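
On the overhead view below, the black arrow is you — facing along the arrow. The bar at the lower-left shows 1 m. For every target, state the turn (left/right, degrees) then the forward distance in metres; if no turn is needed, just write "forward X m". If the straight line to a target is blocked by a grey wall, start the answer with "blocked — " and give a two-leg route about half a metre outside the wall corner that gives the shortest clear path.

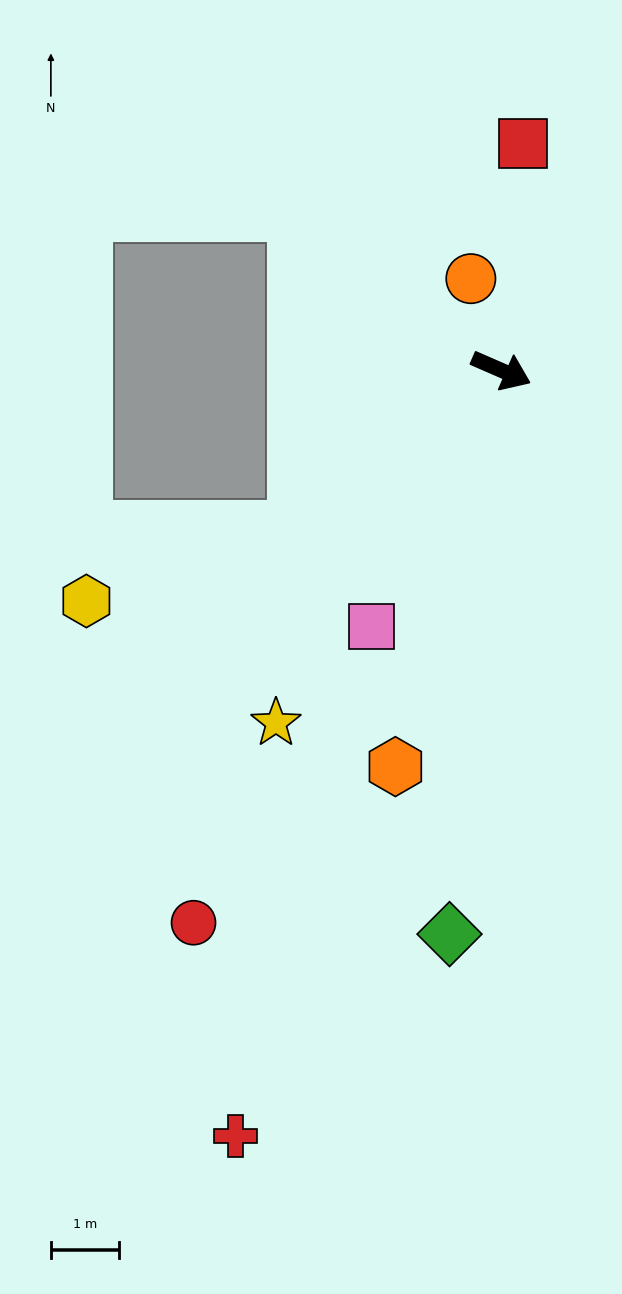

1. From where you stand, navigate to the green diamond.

turn right 72°, forward 8.3 m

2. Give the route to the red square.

turn left 108°, forward 3.4 m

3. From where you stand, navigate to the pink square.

turn right 93°, forward 4.2 m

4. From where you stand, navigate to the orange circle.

turn left 132°, forward 1.4 m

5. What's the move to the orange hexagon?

turn right 81°, forward 6.0 m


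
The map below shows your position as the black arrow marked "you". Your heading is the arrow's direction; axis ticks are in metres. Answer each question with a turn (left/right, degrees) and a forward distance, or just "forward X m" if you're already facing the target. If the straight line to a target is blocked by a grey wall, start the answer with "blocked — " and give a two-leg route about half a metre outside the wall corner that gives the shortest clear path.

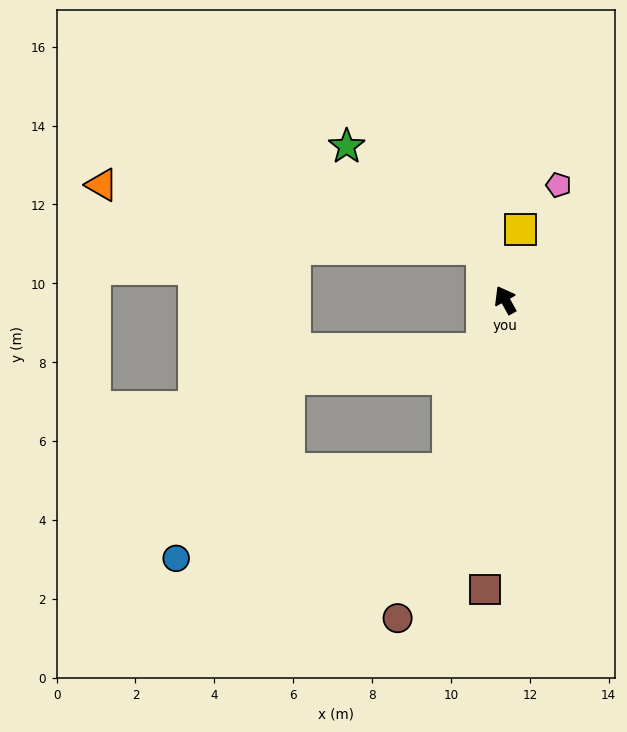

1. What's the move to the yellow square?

turn right 41°, forward 1.8 m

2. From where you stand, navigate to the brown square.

turn left 147°, forward 7.4 m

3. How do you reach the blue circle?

blocked — turn left 132°, forward 4.5 m, then turn right 53°, forward 7.3 m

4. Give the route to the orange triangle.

blocked — turn right 5°, forward 1.4 m, then turn left 56°, forward 9.8 m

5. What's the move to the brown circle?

turn left 132°, forward 8.5 m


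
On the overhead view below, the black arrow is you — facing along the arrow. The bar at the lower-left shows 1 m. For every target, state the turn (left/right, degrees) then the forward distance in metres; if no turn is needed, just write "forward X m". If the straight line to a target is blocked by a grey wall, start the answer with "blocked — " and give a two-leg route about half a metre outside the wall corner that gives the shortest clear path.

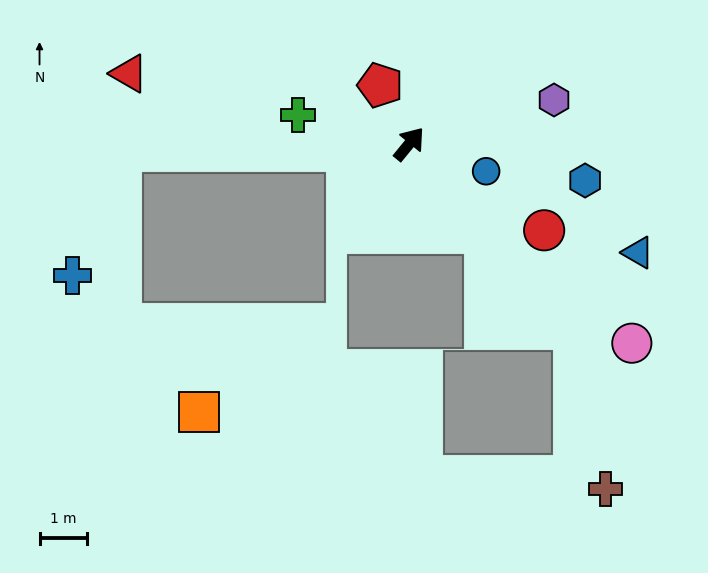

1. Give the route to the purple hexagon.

turn right 34°, forward 3.2 m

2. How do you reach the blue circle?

turn right 70°, forward 1.7 m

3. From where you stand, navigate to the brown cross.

blocked — turn right 99°, forward 5.2 m, then turn right 30°, forward 3.4 m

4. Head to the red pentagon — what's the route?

turn left 66°, forward 1.4 m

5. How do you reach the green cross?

turn left 115°, forward 2.4 m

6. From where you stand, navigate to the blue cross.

blocked — turn left 131°, forward 6.1 m, then turn left 67°, forward 2.8 m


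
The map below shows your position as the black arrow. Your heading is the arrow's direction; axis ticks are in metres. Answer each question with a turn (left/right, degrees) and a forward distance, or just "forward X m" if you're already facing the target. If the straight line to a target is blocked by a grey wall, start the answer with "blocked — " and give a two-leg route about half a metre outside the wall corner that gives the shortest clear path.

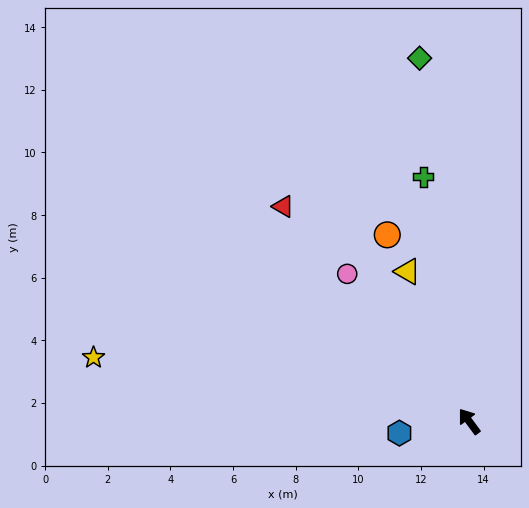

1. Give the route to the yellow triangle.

turn right 14°, forward 5.2 m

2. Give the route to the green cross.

turn right 26°, forward 7.9 m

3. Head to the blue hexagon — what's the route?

turn left 63°, forward 2.3 m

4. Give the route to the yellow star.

turn left 44°, forward 12.2 m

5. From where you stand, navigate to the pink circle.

turn left 3°, forward 6.1 m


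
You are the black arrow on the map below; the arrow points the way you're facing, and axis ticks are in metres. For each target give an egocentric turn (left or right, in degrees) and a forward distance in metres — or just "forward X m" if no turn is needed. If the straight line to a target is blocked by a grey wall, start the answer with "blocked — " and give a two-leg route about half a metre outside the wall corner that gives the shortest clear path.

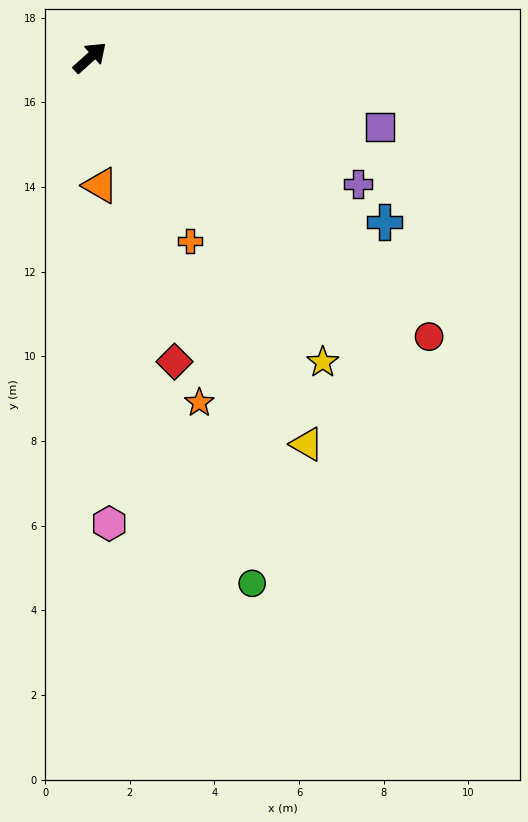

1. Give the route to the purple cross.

turn right 67°, forward 7.0 m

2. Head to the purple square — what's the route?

turn right 56°, forward 7.0 m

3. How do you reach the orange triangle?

turn right 127°, forward 3.0 m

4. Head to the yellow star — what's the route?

turn right 95°, forward 9.1 m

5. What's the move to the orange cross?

turn right 103°, forward 4.9 m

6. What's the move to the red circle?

turn right 81°, forward 10.4 m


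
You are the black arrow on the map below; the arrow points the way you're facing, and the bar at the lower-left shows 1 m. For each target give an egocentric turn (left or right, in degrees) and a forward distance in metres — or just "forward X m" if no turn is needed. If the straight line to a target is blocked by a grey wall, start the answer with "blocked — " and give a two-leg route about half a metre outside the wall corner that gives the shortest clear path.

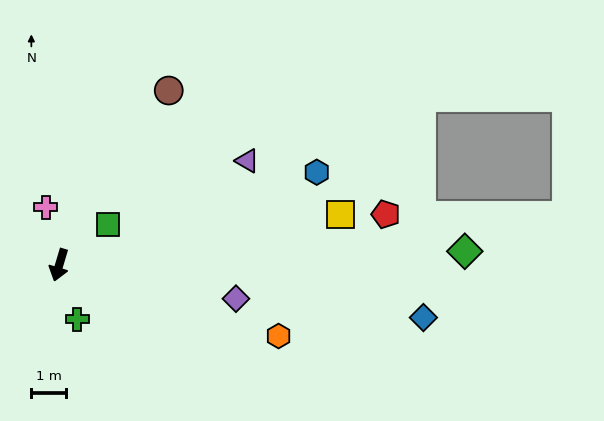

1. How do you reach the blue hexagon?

turn left 126°, forward 7.9 m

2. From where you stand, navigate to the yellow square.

turn left 117°, forward 8.3 m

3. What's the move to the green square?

turn left 146°, forward 1.8 m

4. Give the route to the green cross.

turn left 35°, forward 1.7 m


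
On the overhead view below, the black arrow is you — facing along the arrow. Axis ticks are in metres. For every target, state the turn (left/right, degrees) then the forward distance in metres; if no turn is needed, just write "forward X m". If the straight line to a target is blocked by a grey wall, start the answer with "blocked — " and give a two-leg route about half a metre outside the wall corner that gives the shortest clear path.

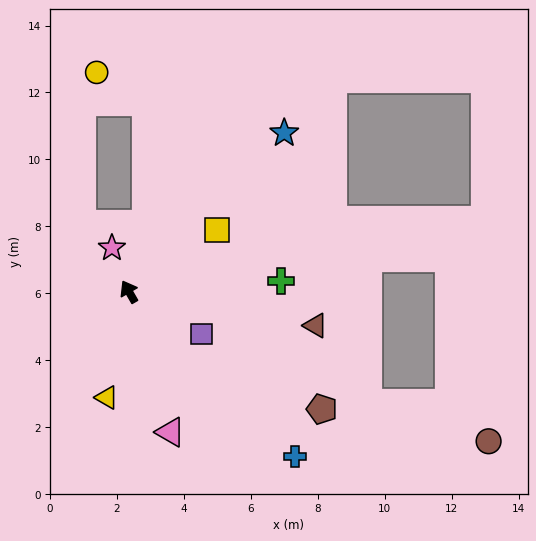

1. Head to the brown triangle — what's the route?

turn right 130°, forward 5.7 m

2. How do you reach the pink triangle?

turn left 167°, forward 4.4 m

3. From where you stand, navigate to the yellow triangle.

turn left 138°, forward 3.2 m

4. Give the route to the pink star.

turn right 9°, forward 1.4 m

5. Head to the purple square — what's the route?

turn right 150°, forward 2.5 m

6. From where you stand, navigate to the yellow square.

turn right 85°, forward 3.2 m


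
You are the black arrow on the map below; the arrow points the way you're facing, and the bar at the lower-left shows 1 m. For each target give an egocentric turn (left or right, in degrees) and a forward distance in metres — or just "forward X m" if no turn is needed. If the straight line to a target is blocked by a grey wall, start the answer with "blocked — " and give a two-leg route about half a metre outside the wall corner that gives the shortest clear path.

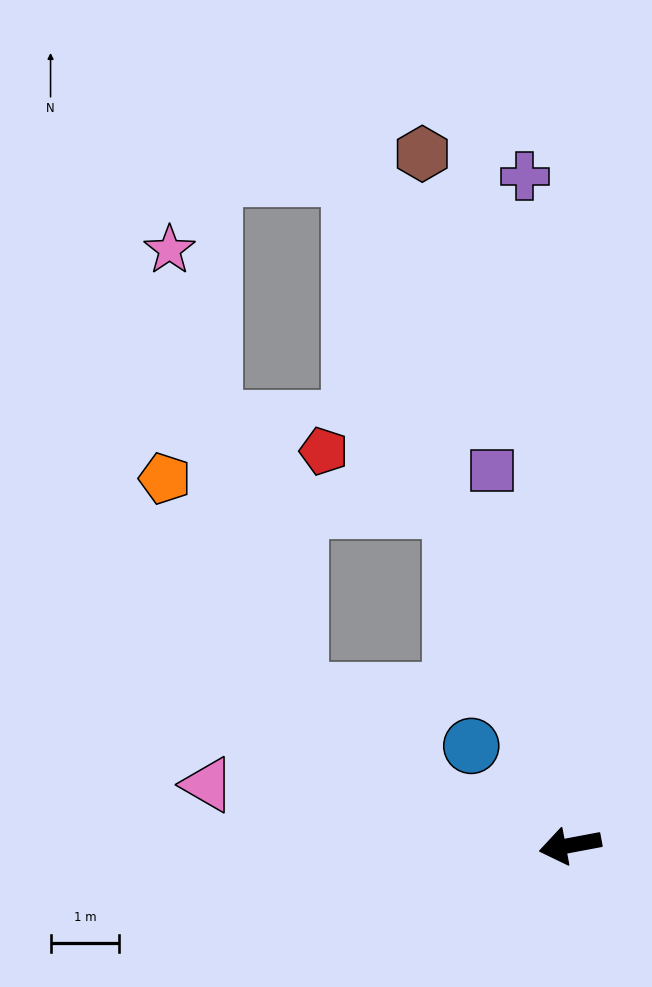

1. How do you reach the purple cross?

turn right 97°, forward 9.8 m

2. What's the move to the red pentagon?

blocked — turn right 81°, forward 5.2 m, then turn left 46°, forward 2.1 m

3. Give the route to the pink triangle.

turn right 20°, forward 5.4 m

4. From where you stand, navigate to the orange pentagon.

blocked — turn right 81°, forward 5.2 m, then turn left 64°, forward 4.2 m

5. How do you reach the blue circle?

turn right 56°, forward 2.0 m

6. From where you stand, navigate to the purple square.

turn right 89°, forward 5.6 m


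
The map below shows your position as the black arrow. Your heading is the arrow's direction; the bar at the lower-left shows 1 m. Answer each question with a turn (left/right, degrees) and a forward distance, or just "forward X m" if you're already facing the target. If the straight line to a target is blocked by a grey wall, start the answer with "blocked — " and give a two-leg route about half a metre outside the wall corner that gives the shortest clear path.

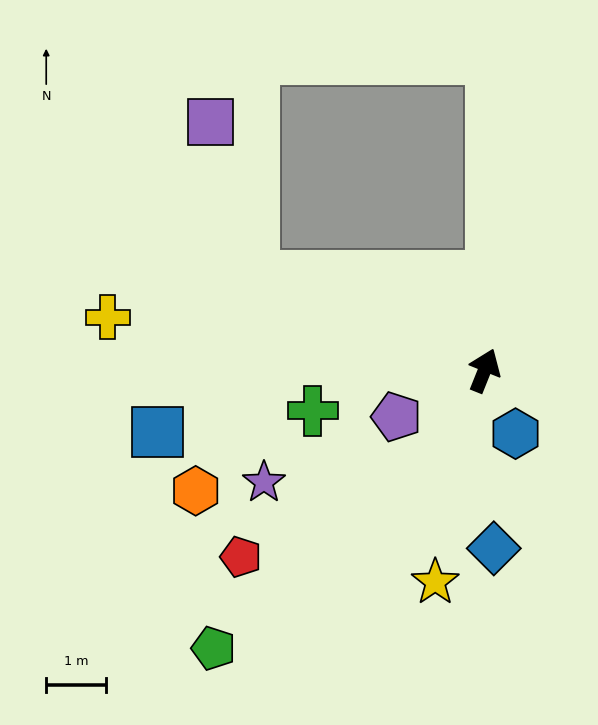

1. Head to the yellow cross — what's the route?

turn left 104°, forward 6.3 m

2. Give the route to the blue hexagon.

turn right 132°, forward 1.2 m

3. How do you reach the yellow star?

turn right 171°, forward 3.6 m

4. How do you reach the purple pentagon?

turn left 140°, forward 1.7 m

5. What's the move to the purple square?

blocked — turn left 90°, forward 4.2 m, then turn right 52°, forward 2.7 m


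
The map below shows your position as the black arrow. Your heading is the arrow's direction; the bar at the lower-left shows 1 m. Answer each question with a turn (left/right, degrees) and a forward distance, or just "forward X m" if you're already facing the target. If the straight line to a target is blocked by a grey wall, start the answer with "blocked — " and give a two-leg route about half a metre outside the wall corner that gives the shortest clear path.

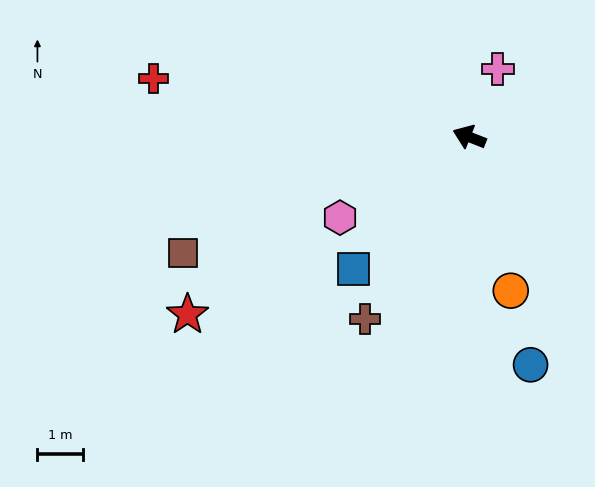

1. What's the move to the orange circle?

turn left 127°, forward 3.5 m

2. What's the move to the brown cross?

turn left 82°, forward 4.6 m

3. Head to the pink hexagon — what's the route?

turn left 53°, forward 3.4 m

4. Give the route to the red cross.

turn left 11°, forward 7.1 m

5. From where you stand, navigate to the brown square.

turn left 44°, forward 6.8 m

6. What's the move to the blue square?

turn left 70°, forward 3.9 m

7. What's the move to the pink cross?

turn right 91°, forward 1.6 m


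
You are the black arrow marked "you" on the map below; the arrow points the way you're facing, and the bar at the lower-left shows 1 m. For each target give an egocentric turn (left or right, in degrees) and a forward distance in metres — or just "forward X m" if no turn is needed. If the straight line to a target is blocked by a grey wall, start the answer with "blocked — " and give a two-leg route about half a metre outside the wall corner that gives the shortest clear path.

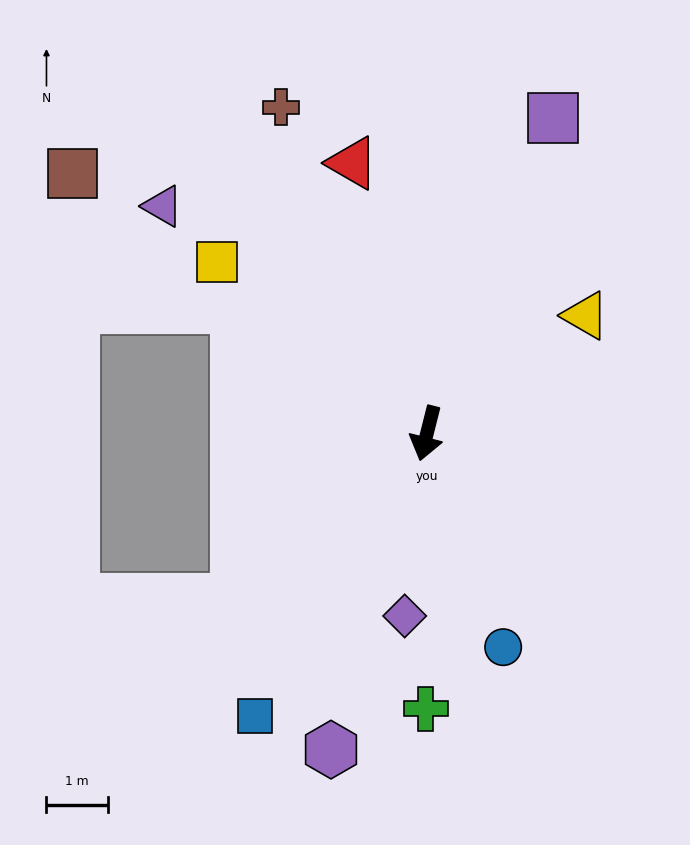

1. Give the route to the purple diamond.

turn left 7°, forward 3.0 m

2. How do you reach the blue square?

turn right 17°, forward 5.4 m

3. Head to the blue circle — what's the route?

turn left 34°, forward 3.7 m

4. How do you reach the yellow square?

turn right 115°, forward 4.4 m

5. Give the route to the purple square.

turn left 172°, forward 5.6 m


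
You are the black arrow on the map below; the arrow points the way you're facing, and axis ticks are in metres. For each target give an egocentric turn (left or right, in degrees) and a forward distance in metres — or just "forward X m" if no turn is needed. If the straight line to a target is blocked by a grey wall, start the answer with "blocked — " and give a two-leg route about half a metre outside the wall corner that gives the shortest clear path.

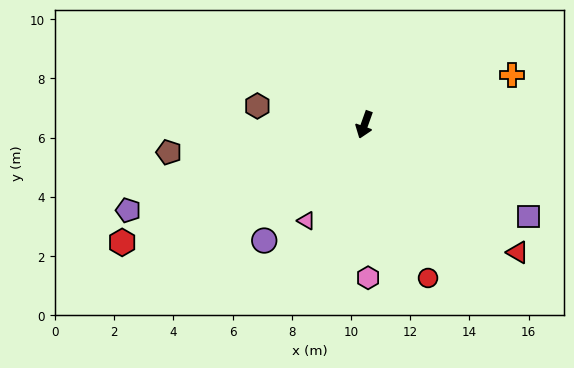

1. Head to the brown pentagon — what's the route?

turn right 62°, forward 6.7 m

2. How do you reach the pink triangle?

turn right 12°, forward 3.8 m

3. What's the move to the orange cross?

turn left 128°, forward 5.2 m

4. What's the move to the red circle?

turn left 42°, forward 5.6 m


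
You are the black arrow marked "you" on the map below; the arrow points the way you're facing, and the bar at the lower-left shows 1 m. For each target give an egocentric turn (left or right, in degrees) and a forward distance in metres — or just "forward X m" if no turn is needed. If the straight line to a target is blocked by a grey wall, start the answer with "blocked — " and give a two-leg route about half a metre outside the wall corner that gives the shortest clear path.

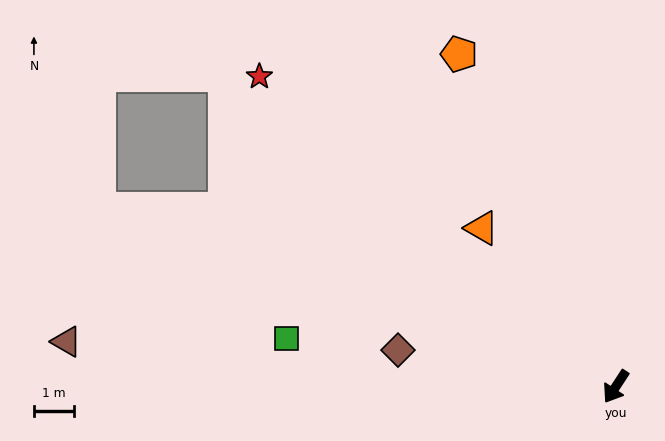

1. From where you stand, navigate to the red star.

turn right 98°, forward 11.7 m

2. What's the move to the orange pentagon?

turn right 122°, forward 9.1 m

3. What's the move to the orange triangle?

turn right 107°, forward 5.2 m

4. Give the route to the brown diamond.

turn right 66°, forward 5.5 m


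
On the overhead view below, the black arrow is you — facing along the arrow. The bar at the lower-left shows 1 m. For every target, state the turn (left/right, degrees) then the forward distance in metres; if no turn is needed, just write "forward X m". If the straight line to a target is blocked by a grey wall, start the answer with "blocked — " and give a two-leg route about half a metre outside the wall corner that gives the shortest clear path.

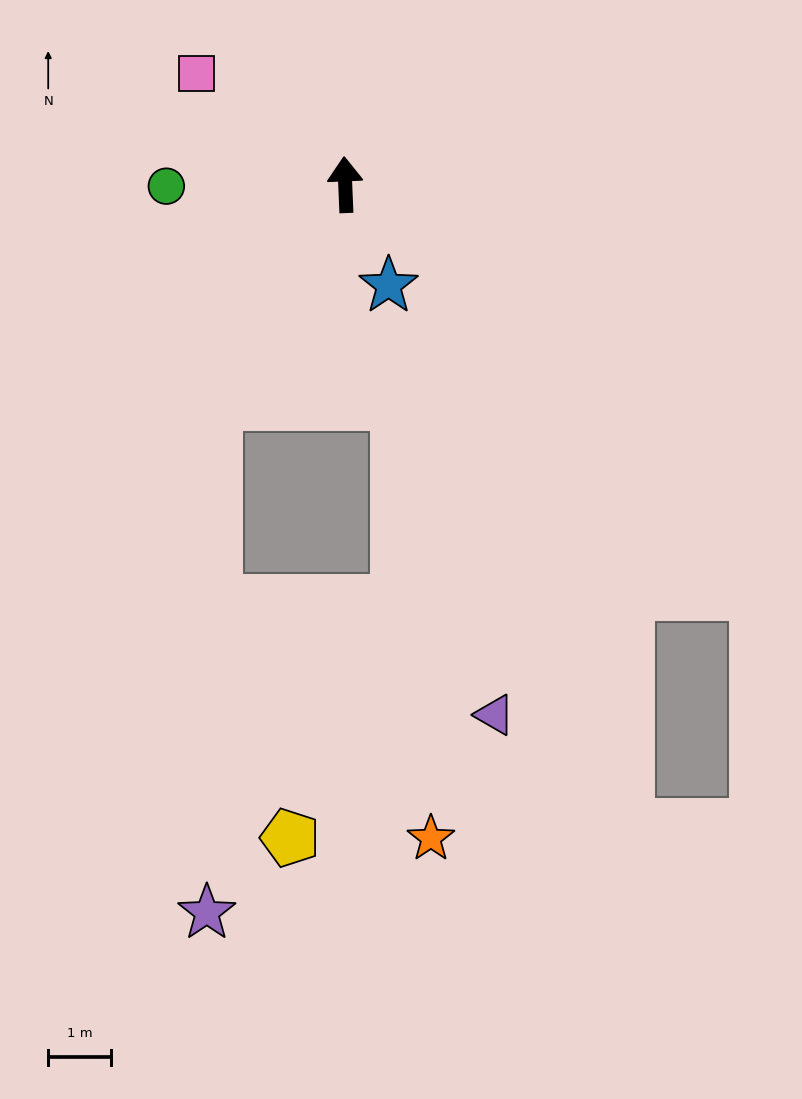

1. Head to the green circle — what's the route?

turn left 88°, forward 2.9 m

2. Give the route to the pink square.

turn left 51°, forward 3.0 m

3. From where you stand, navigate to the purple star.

blocked — turn left 147°, forward 4.1 m, then turn left 30°, forward 8.1 m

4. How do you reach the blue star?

turn right 159°, forward 1.8 m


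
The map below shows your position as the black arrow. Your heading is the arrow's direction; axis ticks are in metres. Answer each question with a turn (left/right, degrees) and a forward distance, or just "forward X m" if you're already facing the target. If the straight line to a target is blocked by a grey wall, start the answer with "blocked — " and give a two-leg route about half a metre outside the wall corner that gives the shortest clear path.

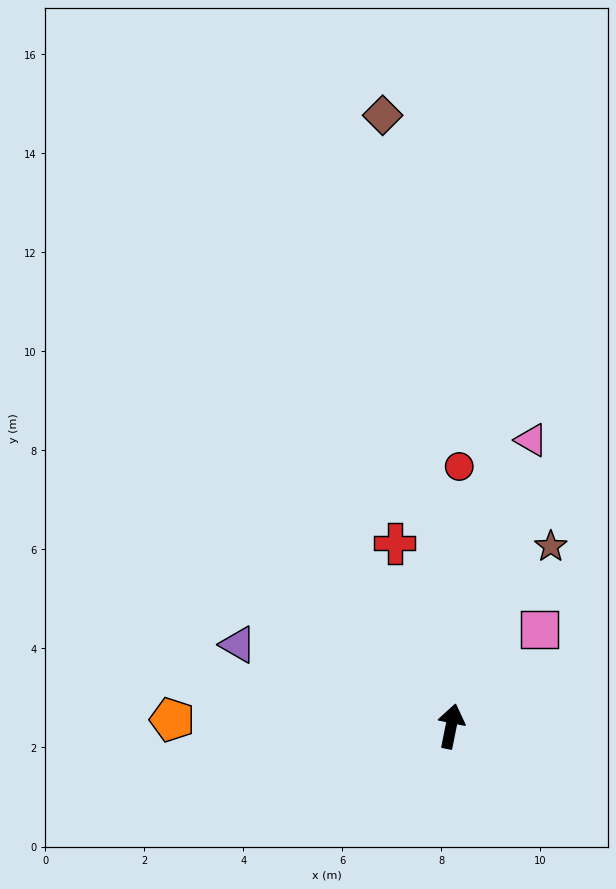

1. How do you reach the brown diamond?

turn left 18°, forward 12.4 m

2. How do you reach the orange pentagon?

turn left 100°, forward 5.6 m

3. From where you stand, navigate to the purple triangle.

turn left 80°, forward 4.6 m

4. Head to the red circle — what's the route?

turn left 10°, forward 5.2 m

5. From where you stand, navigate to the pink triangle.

turn right 4°, forward 6.0 m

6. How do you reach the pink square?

turn right 31°, forward 2.6 m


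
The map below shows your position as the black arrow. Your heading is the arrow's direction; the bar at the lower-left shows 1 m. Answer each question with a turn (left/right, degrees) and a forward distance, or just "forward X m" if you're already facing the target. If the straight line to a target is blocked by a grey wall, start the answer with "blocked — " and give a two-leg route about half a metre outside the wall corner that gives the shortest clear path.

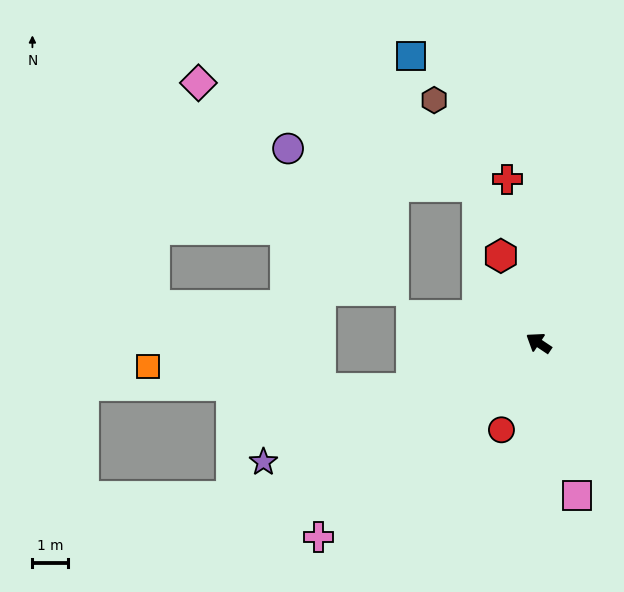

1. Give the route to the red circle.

turn left 101°, forward 2.6 m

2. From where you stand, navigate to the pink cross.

turn left 75°, forward 8.2 m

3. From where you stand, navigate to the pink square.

turn left 138°, forward 4.4 m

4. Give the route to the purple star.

turn left 57°, forward 8.4 m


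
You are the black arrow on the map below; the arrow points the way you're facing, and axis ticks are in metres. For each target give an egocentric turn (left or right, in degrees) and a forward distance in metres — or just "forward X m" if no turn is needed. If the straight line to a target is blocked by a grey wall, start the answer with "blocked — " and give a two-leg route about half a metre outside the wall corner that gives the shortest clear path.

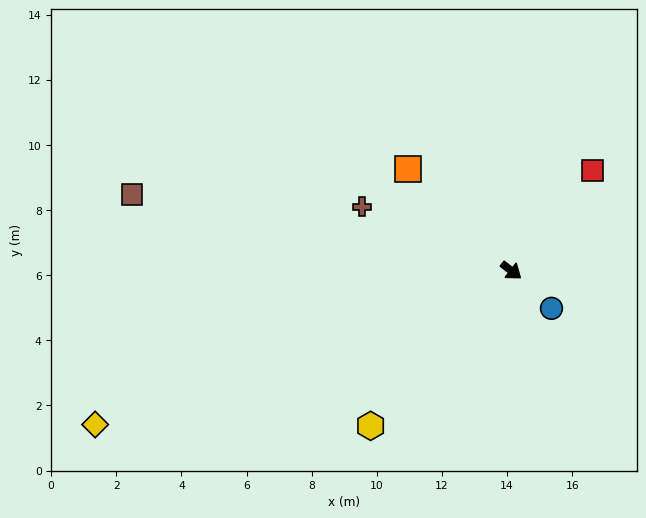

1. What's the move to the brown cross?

turn right 165°, forward 5.0 m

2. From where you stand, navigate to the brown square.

turn right 154°, forward 11.9 m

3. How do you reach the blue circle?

turn right 5°, forward 1.7 m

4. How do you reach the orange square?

turn left 173°, forward 4.4 m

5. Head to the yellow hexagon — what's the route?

turn right 94°, forward 6.4 m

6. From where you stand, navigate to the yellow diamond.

turn right 122°, forward 13.6 m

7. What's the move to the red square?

turn left 89°, forward 4.0 m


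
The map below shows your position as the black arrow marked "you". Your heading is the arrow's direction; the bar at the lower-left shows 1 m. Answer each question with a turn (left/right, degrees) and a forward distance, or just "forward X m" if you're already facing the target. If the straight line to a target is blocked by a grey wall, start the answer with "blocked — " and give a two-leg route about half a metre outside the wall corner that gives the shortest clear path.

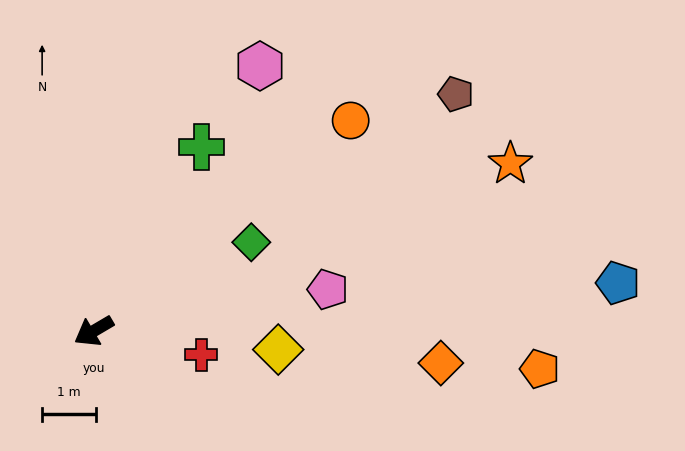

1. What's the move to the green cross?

turn right 151°, forward 4.0 m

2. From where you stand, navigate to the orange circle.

turn right 171°, forward 6.2 m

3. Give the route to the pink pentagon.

turn left 160°, forward 4.4 m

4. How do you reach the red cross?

turn left 137°, forward 2.0 m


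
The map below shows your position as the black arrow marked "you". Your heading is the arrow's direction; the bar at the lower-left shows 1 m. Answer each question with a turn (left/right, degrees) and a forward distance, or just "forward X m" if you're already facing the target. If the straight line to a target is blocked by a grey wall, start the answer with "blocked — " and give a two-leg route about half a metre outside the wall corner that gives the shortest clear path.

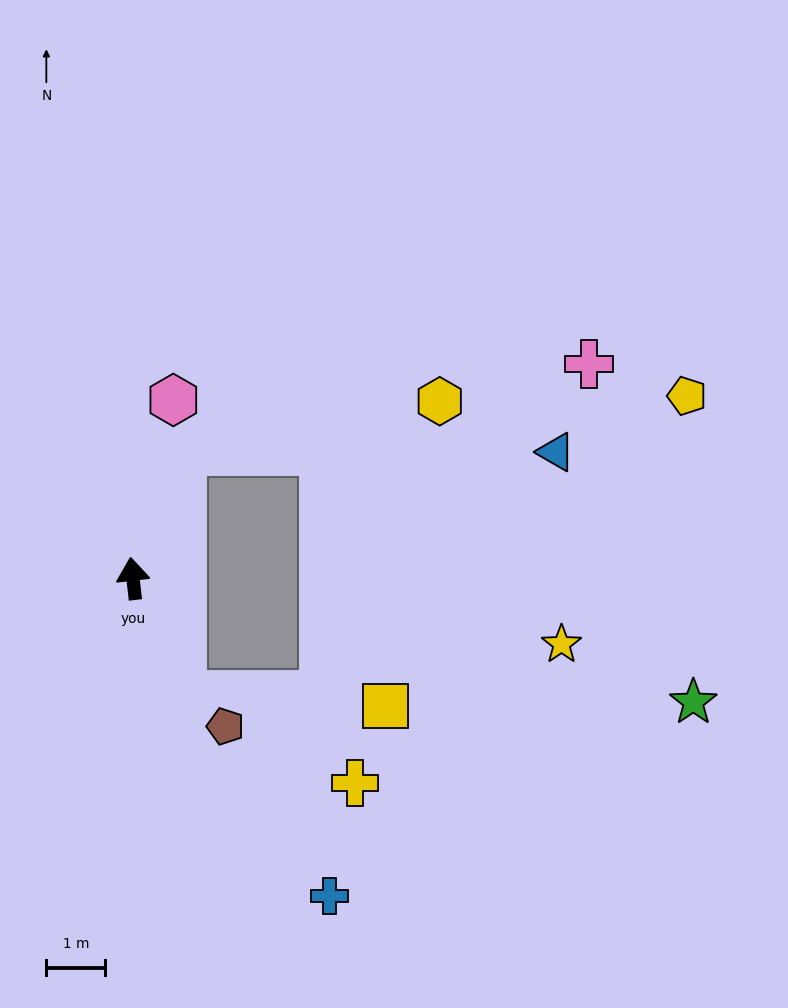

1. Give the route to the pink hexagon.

turn right 19°, forward 3.1 m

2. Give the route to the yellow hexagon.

blocked — turn right 27°, forward 2.3 m, then turn right 59°, forward 4.4 m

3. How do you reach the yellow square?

blocked — turn right 164°, forward 2.1 m, then turn left 64°, forward 3.5 m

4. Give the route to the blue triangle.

blocked — turn right 27°, forward 2.3 m, then turn right 70°, forward 6.3 m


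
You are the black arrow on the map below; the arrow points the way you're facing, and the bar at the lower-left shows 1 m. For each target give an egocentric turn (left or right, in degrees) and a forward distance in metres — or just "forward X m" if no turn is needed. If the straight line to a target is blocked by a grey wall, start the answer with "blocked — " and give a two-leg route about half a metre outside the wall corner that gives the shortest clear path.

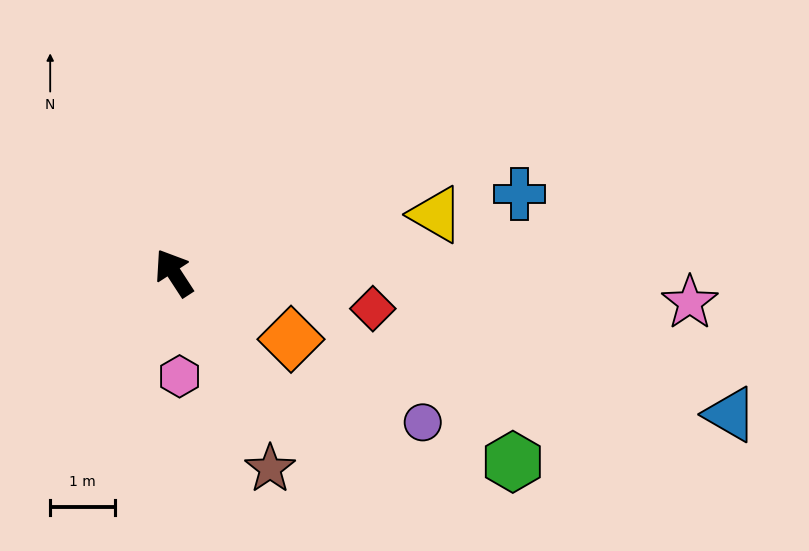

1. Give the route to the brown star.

turn left 173°, forward 3.4 m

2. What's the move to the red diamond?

turn right 133°, forward 3.1 m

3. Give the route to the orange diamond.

turn right 153°, forward 2.1 m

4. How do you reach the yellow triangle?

turn right 111°, forward 4.1 m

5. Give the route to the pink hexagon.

turn left 150°, forward 1.6 m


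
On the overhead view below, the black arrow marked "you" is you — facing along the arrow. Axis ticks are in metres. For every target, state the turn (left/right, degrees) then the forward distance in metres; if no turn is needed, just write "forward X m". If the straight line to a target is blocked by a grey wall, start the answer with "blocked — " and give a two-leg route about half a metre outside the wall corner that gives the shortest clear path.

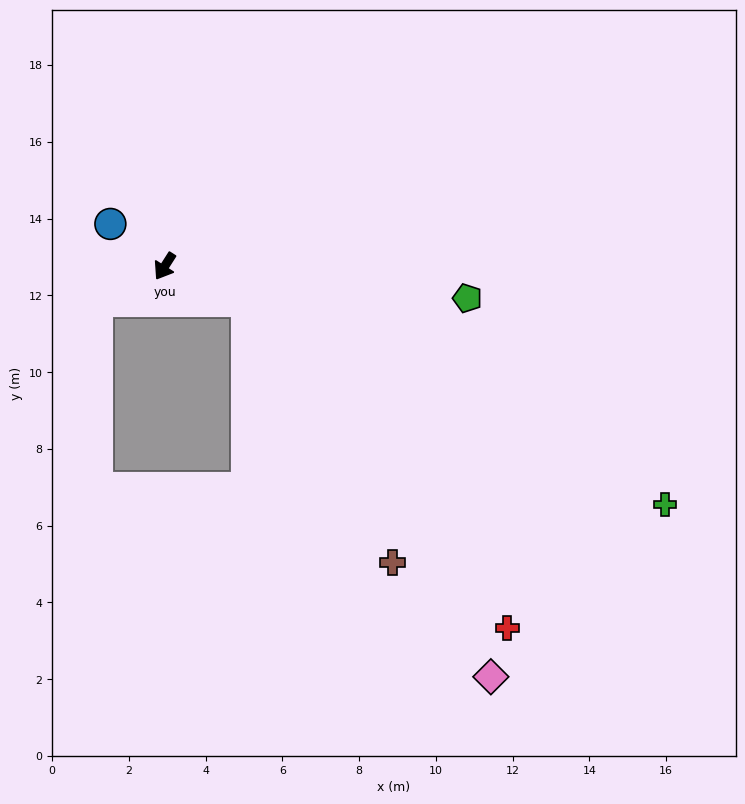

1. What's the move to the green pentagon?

turn left 116°, forward 7.9 m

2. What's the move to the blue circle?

turn right 95°, forward 1.8 m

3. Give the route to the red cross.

blocked — turn left 100°, forward 2.3 m, then turn right 29°, forward 10.9 m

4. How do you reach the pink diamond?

blocked — turn left 100°, forward 2.3 m, then turn right 35°, forward 11.7 m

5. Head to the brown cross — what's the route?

blocked — turn left 100°, forward 2.3 m, then turn right 38°, forward 7.8 m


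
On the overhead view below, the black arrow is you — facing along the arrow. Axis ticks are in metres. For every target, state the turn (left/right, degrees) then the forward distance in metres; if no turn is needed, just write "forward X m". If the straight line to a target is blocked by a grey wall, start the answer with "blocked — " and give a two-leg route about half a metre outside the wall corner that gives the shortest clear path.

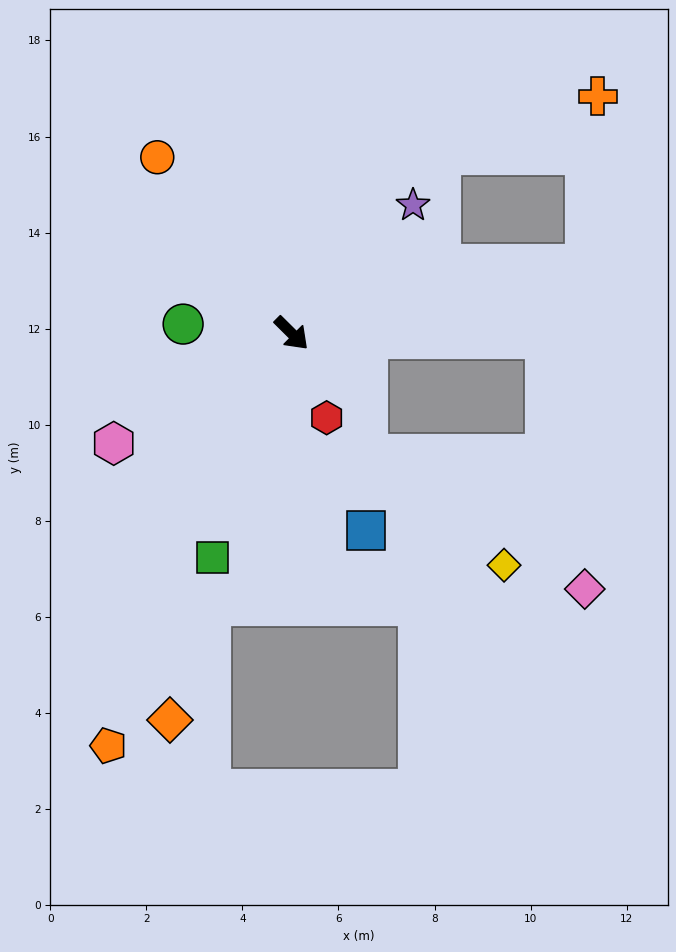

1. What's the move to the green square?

turn right 65°, forward 4.9 m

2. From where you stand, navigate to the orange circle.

turn left 172°, forward 4.6 m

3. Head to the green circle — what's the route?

turn right 140°, forward 2.3 m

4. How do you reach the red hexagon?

turn right 23°, forward 1.9 m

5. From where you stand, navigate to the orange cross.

blocked — turn left 58°, forward 6.3 m, then turn left 73°, forward 3.5 m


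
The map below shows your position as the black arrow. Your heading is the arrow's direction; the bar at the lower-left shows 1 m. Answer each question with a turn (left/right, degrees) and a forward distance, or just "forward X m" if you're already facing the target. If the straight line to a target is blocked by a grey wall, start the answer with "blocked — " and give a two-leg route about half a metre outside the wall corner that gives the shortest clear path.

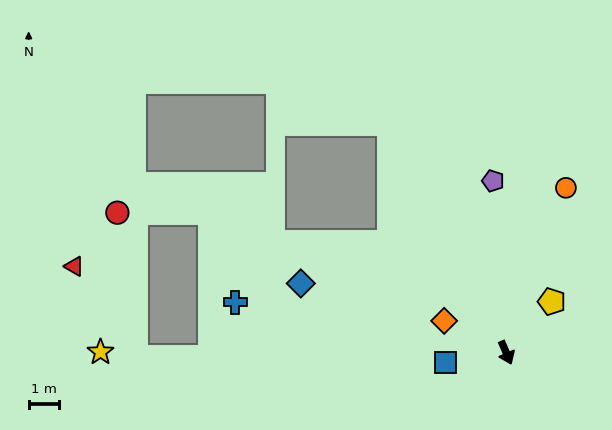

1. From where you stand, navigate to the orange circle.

turn left 137°, forward 5.9 m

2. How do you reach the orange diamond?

turn right 140°, forward 2.3 m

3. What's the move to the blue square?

turn right 104°, forward 2.1 m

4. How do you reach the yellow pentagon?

turn left 115°, forward 2.3 m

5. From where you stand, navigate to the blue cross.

turn right 124°, forward 9.2 m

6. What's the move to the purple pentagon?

turn left 161°, forward 5.8 m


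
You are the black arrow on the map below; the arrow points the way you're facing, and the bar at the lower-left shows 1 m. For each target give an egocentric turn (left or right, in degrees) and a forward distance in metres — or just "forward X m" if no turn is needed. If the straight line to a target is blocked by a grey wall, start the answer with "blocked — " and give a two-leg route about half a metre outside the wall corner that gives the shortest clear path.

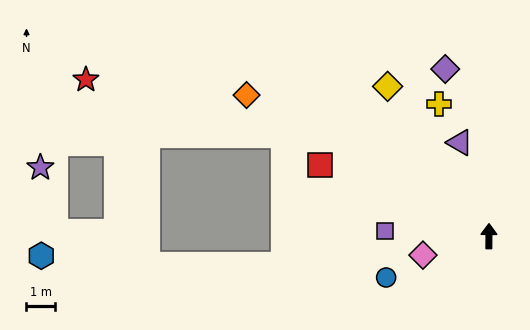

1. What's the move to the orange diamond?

turn left 60°, forward 9.8 m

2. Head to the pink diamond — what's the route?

turn left 106°, forward 2.4 m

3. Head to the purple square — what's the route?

turn left 87°, forward 3.6 m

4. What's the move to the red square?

turn left 67°, forward 6.4 m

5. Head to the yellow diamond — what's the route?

turn left 34°, forward 6.3 m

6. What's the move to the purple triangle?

turn left 18°, forward 3.4 m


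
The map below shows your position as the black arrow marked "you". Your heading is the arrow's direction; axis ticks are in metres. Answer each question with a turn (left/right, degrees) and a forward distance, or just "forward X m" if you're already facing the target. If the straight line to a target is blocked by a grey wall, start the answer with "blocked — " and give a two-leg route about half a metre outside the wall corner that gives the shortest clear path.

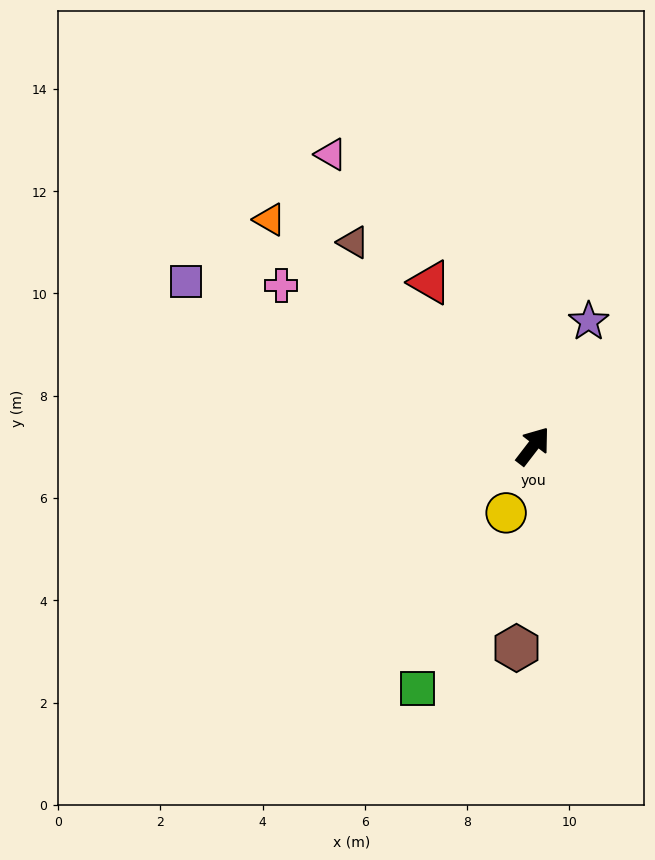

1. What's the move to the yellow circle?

turn right 164°, forward 1.4 m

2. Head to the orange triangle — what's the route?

turn left 87°, forward 6.8 m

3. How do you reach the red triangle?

turn left 70°, forward 3.8 m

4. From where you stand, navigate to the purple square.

turn left 102°, forward 7.5 m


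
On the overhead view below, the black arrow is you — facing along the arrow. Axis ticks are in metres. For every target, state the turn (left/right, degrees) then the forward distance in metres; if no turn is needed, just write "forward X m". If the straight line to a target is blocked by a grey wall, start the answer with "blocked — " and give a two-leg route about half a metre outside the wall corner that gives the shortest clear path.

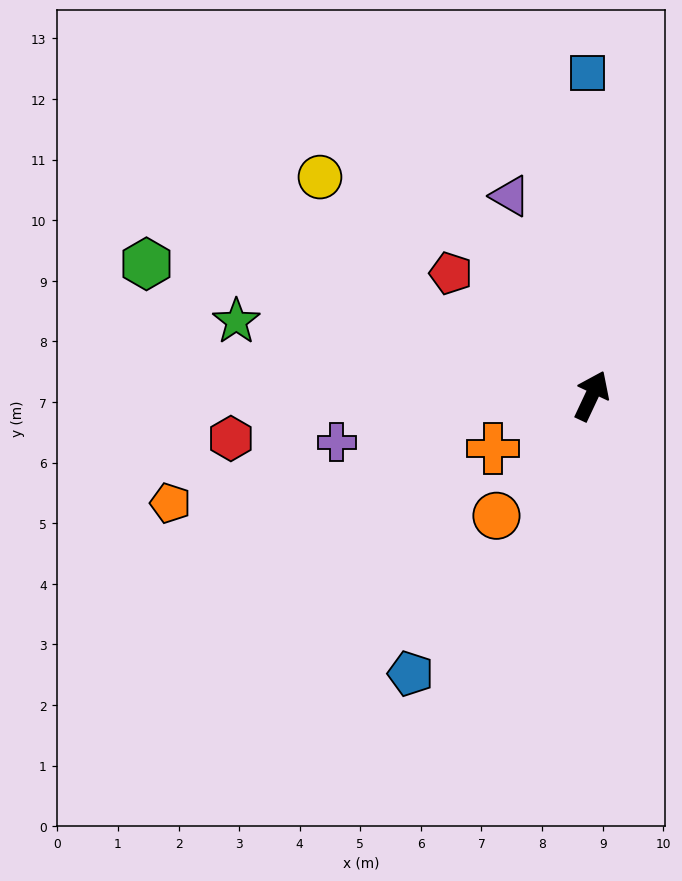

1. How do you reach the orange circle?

turn left 167°, forward 2.5 m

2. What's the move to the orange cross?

turn left 143°, forward 1.8 m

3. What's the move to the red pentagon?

turn left 74°, forward 3.1 m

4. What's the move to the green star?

turn left 103°, forward 6.0 m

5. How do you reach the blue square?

turn left 26°, forward 5.3 m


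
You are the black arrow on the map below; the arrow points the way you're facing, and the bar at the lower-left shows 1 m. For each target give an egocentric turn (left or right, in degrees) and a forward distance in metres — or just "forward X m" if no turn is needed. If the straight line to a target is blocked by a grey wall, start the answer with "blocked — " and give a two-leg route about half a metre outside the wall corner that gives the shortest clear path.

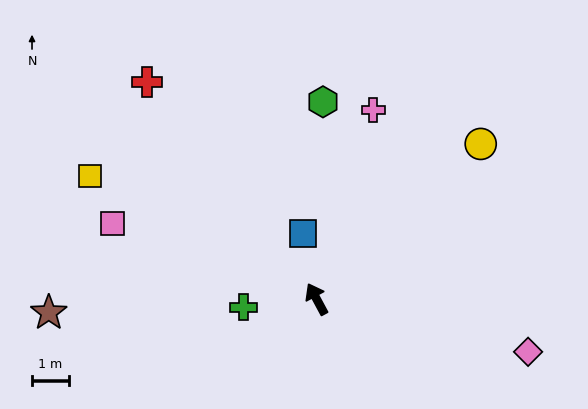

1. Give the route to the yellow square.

turn left 33°, forward 7.1 m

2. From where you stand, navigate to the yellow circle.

turn right 75°, forward 6.2 m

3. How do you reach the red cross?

turn left 10°, forward 7.5 m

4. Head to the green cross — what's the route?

turn left 68°, forward 2.0 m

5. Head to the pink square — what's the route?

turn left 41°, forward 5.9 m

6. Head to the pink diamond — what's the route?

turn right 132°, forward 6.0 m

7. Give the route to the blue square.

turn right 17°, forward 1.8 m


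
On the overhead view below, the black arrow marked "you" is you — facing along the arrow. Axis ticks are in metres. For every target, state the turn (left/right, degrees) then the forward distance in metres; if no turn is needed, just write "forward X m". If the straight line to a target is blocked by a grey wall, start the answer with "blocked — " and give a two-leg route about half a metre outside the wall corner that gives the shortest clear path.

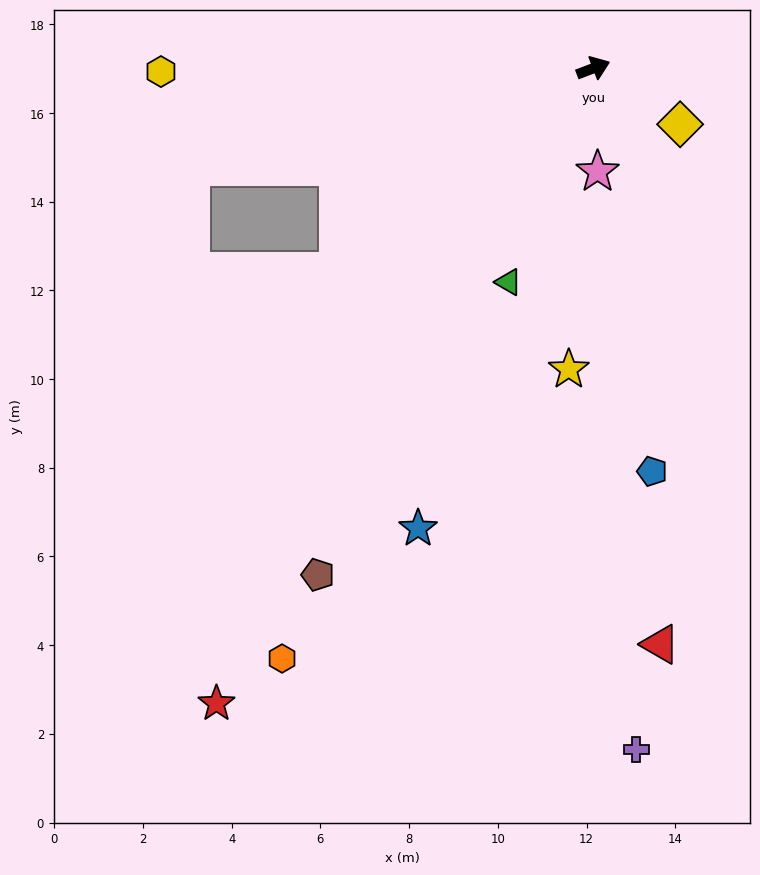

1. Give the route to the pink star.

turn right 109°, forward 2.3 m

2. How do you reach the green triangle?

turn right 133°, forward 5.2 m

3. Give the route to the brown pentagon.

turn right 139°, forward 13.0 m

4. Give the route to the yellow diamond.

turn right 54°, forward 2.3 m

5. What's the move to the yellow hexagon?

turn left 160°, forward 9.7 m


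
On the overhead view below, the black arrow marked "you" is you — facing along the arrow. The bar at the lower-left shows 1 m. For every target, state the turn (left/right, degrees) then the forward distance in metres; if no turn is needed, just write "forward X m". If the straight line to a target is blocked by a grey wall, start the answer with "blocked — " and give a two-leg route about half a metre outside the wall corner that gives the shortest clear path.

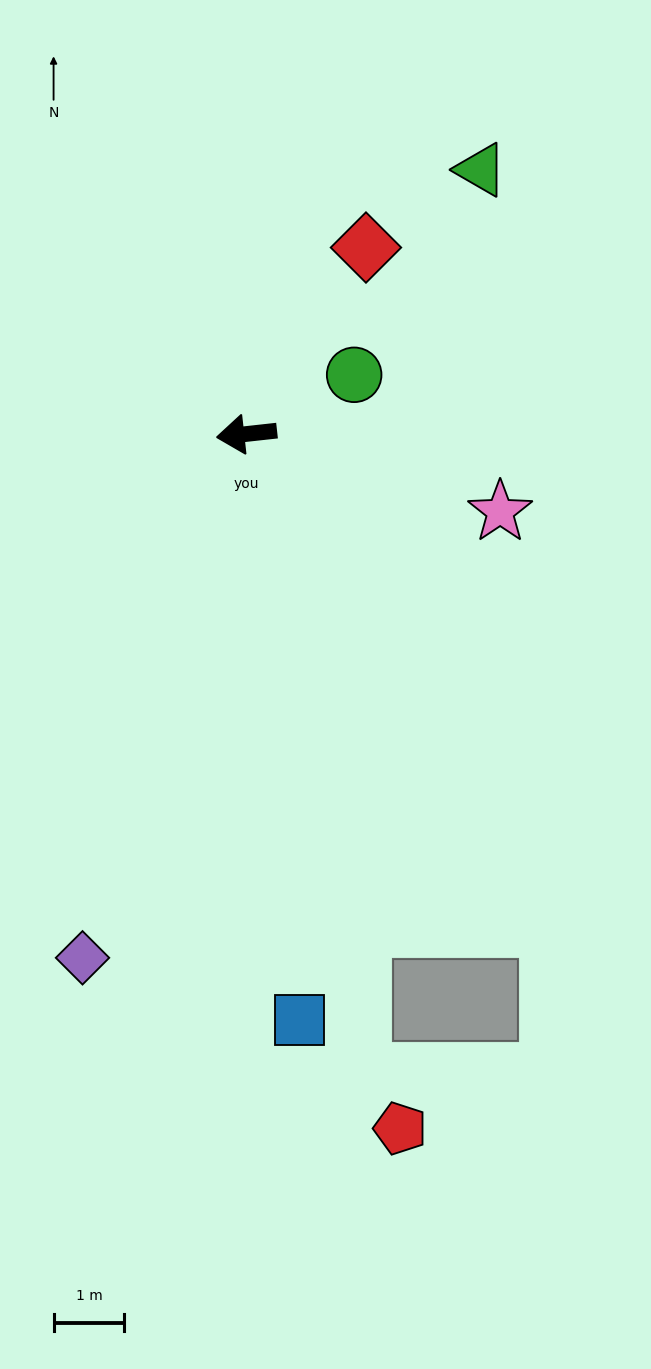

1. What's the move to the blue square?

turn left 89°, forward 8.3 m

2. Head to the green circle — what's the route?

turn right 157°, forward 1.7 m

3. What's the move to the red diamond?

turn right 129°, forward 3.1 m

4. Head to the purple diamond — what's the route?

turn left 66°, forward 7.7 m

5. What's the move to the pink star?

turn left 157°, forward 3.7 m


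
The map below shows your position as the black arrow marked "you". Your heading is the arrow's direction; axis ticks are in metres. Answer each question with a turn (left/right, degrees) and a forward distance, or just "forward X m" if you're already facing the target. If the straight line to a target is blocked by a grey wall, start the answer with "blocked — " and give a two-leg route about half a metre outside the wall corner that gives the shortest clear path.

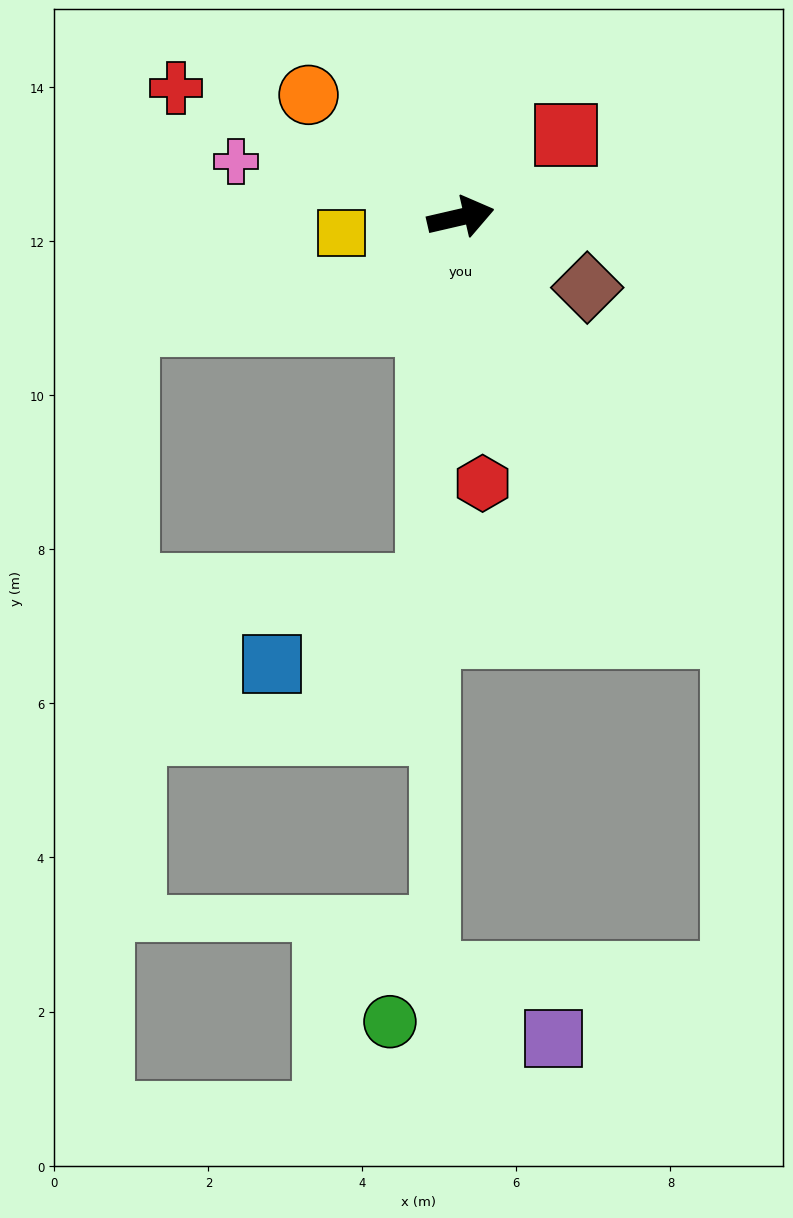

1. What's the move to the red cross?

turn left 143°, forward 4.1 m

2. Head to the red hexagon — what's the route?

turn right 98°, forward 3.5 m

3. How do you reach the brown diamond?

turn right 42°, forward 1.9 m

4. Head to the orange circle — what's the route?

turn left 128°, forward 2.5 m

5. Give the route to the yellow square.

turn left 175°, forward 1.6 m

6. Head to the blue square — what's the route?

blocked — turn right 108°, forward 4.8 m, then turn right 59°, forward 2.3 m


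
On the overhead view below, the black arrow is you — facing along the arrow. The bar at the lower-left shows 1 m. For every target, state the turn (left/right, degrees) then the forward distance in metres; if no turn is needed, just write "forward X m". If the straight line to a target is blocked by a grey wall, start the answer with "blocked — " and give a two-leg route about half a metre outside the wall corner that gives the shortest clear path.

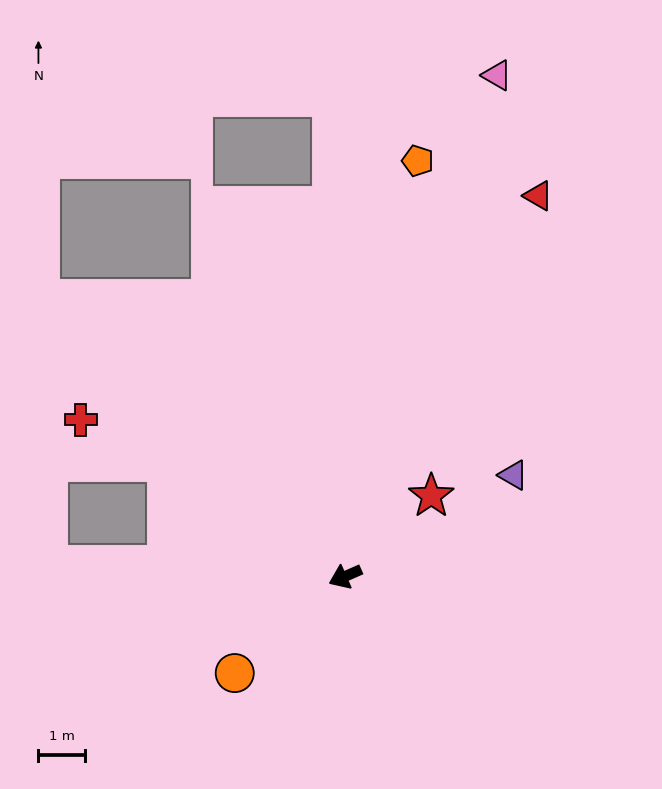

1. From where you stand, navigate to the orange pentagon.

turn right 124°, forward 9.1 m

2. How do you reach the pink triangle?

turn right 131°, forward 11.3 m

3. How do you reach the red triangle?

turn right 141°, forward 9.2 m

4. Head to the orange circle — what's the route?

turn left 18°, forward 3.2 m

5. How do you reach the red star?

turn right 161°, forward 2.5 m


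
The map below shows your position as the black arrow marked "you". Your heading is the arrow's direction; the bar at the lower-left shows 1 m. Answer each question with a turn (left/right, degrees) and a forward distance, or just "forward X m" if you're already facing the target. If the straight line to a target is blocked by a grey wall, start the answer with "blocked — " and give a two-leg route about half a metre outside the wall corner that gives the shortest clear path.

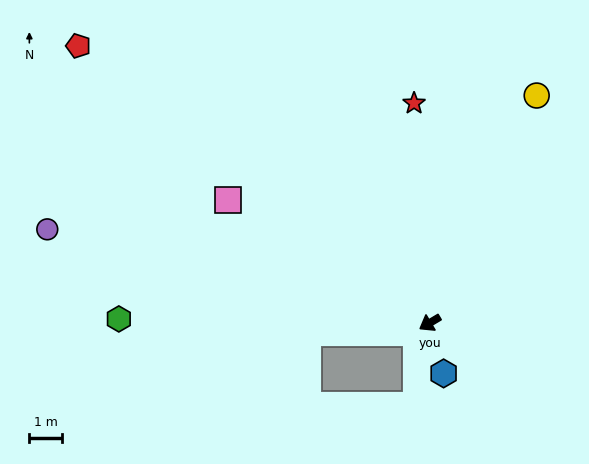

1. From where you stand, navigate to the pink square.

turn right 62°, forward 7.3 m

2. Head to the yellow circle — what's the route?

turn right 146°, forward 7.7 m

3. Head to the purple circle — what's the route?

turn right 45°, forward 12.1 m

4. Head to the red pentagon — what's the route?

turn right 69°, forward 13.8 m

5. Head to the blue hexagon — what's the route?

turn left 74°, forward 1.6 m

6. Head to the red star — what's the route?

turn right 117°, forward 6.8 m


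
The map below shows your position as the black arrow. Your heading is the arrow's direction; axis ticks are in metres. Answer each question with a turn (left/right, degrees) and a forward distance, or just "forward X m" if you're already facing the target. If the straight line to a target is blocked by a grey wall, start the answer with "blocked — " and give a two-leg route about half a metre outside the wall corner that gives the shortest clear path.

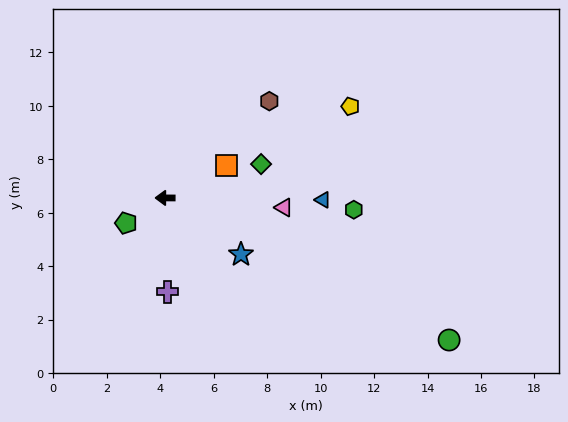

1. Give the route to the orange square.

turn right 152°, forward 2.6 m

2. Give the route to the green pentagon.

turn left 33°, forward 1.7 m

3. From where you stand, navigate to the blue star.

turn left 144°, forward 3.5 m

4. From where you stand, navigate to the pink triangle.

turn left 176°, forward 4.5 m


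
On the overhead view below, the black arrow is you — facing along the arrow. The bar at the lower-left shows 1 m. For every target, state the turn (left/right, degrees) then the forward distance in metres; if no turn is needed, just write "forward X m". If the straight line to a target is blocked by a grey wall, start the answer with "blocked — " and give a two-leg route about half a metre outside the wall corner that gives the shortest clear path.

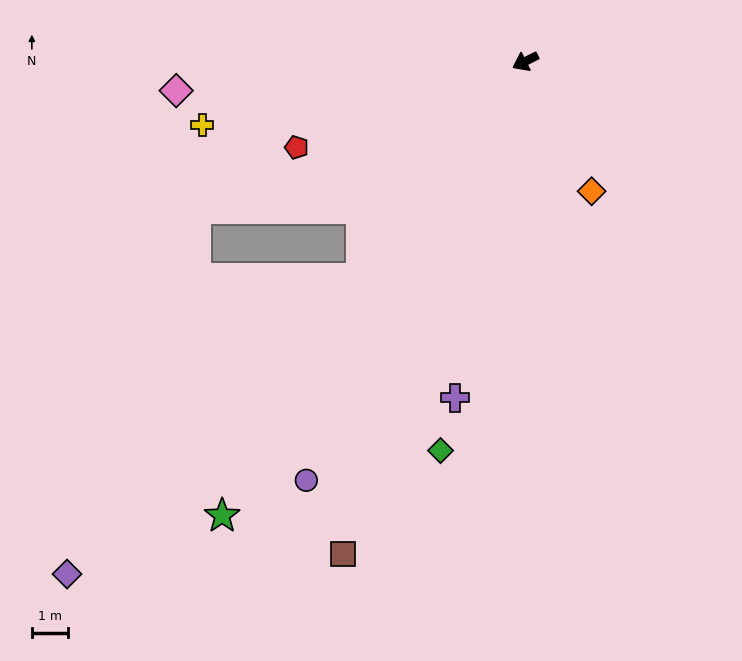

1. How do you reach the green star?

turn left 30°, forward 15.0 m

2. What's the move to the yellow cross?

turn right 16°, forward 9.0 m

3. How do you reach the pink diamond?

turn right 22°, forward 9.6 m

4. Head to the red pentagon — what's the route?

turn right 6°, forward 6.7 m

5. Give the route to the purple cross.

turn left 52°, forward 9.4 m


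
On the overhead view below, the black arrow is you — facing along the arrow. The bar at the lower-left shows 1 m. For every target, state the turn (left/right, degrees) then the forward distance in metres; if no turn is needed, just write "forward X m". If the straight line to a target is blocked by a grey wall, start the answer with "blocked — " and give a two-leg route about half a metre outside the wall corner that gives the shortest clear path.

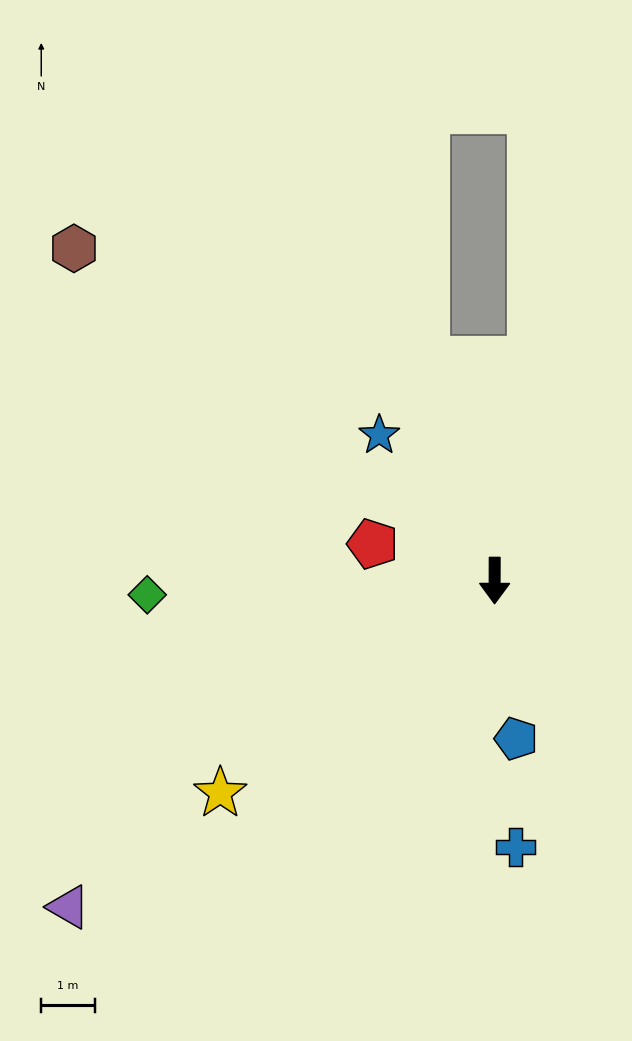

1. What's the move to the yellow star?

turn right 52°, forward 6.4 m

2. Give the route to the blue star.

turn right 141°, forward 3.4 m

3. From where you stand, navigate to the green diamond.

turn right 88°, forward 6.5 m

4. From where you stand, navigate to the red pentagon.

turn right 107°, forward 2.4 m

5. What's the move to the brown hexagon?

turn right 128°, forward 9.9 m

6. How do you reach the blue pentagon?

turn left 8°, forward 3.0 m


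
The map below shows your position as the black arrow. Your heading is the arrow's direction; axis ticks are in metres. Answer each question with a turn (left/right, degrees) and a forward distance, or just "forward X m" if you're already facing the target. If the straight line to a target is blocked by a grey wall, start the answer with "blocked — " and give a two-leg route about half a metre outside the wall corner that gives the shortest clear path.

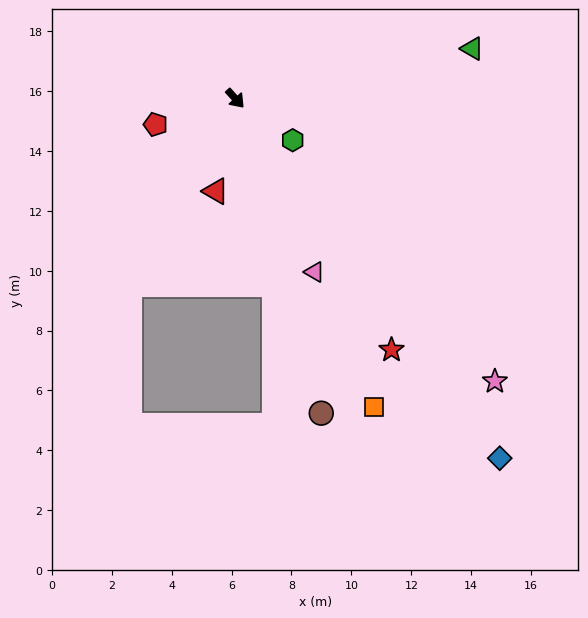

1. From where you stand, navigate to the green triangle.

turn left 60°, forward 8.1 m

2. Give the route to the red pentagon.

turn right 114°, forward 2.8 m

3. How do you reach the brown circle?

turn right 27°, forward 10.9 m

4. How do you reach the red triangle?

turn right 54°, forward 3.2 m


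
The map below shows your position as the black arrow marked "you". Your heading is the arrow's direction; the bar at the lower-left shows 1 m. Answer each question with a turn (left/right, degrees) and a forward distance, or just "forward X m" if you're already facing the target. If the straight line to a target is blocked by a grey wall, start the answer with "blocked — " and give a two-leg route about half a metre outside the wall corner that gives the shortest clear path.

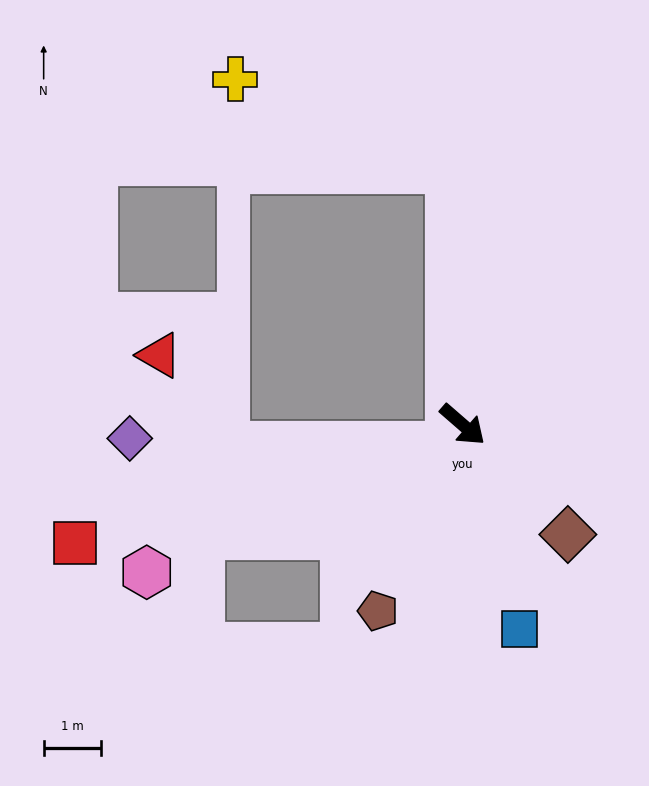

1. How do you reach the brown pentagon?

turn right 73°, forward 3.6 m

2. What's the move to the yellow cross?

blocked — turn left 134°, forward 4.5 m, then turn left 64°, forward 4.1 m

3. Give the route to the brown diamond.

turn right 5°, forward 2.7 m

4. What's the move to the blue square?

turn right 33°, forward 3.7 m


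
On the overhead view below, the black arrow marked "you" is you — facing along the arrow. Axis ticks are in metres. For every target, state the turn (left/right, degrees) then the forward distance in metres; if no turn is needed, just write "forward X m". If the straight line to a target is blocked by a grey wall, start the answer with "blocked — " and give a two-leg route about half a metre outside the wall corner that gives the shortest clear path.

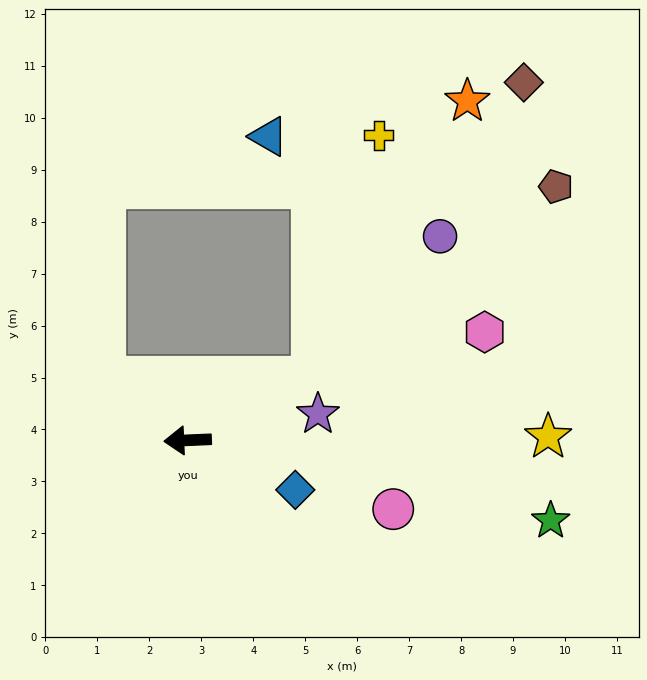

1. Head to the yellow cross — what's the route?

blocked — turn right 156°, forward 2.7 m, then turn left 48°, forward 4.9 m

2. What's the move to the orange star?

blocked — turn right 156°, forward 2.7 m, then turn left 34°, forward 6.1 m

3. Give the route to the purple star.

turn right 171°, forward 2.6 m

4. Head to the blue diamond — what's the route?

turn left 153°, forward 2.3 m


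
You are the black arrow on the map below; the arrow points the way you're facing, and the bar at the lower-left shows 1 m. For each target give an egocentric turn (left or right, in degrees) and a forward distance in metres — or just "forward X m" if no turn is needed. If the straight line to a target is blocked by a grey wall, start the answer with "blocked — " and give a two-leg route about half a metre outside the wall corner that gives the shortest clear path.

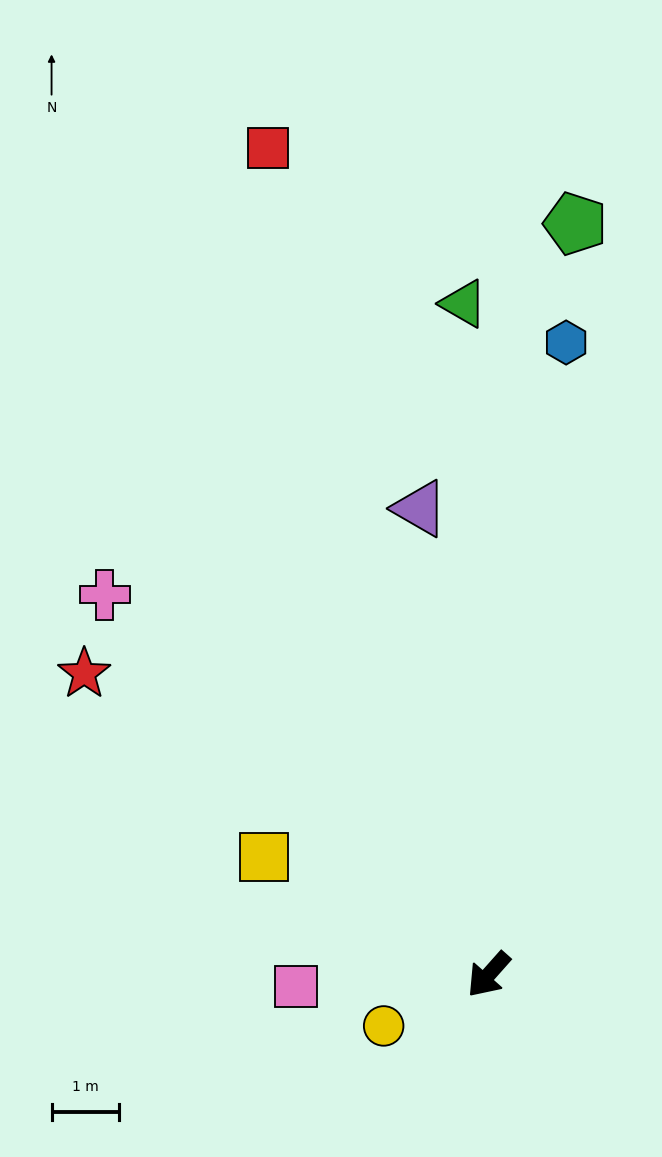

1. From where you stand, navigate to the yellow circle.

turn right 22°, forward 1.7 m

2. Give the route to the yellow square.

turn right 76°, forward 3.8 m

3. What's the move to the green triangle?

turn right 136°, forward 10.0 m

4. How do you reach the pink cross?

turn right 93°, forward 8.0 m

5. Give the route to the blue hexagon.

turn right 145°, forward 9.5 m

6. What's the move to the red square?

turn right 123°, forward 12.7 m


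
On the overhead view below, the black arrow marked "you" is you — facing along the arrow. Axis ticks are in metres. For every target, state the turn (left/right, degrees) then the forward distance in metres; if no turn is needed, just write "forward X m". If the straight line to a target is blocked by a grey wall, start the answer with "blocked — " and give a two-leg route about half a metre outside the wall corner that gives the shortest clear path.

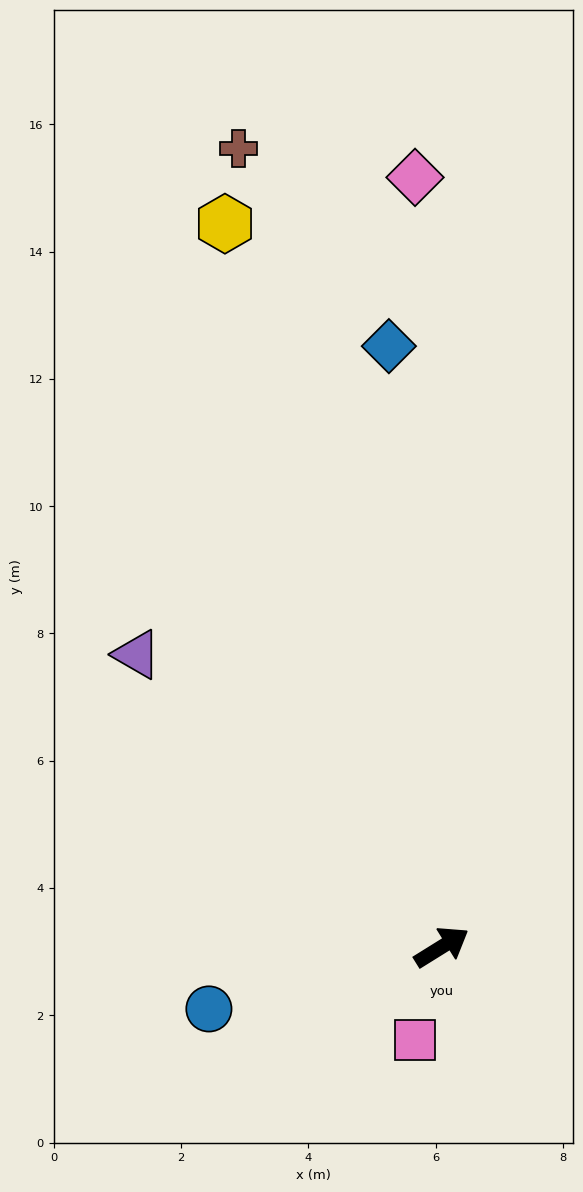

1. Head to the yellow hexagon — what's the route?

turn left 75°, forward 11.9 m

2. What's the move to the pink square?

turn right 138°, forward 1.5 m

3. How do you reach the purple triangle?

turn left 104°, forward 6.6 m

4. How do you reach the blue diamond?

turn left 63°, forward 9.5 m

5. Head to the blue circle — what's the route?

turn left 163°, forward 3.8 m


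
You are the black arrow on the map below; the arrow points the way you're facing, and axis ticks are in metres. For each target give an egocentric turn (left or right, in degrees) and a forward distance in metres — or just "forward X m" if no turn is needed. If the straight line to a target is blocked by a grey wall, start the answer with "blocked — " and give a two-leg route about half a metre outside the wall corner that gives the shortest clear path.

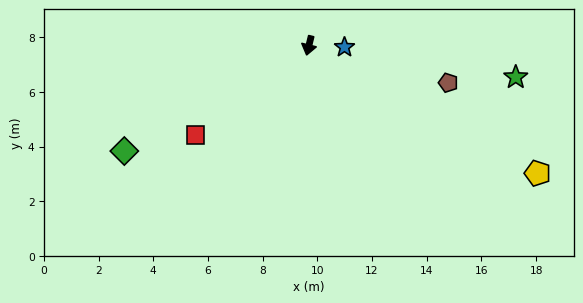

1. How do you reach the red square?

turn right 38°, forward 5.3 m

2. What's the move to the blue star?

turn left 101°, forward 1.3 m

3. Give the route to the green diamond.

turn right 47°, forward 7.8 m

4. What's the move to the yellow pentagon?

turn left 74°, forward 9.6 m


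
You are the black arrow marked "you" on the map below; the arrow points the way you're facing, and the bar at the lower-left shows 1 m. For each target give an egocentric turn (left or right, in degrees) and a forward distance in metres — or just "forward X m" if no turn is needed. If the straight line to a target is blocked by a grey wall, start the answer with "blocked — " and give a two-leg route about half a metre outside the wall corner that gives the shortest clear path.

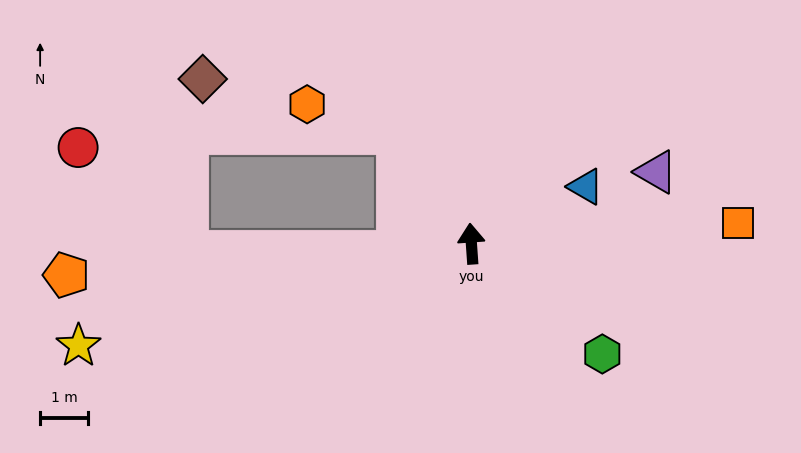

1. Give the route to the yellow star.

turn left 101°, forward 8.4 m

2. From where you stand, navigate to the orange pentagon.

turn left 90°, forward 8.4 m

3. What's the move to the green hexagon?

turn right 134°, forward 3.5 m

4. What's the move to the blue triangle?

turn right 68°, forward 2.6 m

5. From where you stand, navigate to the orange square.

turn right 90°, forward 5.5 m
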